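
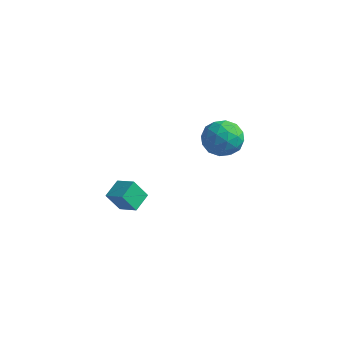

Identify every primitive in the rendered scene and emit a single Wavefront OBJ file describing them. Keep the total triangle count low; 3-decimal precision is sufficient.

v -4.637 -2.434 -3.324
v -3.41 -2.576 -2.756
v -4.702 -1.214 -2.88
v -3.474 -1.356 -2.312
v -4.026 -1.964 -4.528
v -2.798 -2.106 -3.96
v -4.09 -0.744 -4.084
v -2.863 -0.886 -3.516
v 2.298 0.171 2.893
v 3.085 -0.597 3.444
v 0.795 -1.063 3.316
v 1.582 -1.831 3.867
v 1.331 -0.739 4.375
v 2.26 0.024 4.113
v 1.62 -1.684 2.647
v 2.549 -0.921 2.385
v 2.666 -1.744 3.292
v 2.487 -1.16 4.36
v 1.393 -0.5 2.4
v 1.214 0.084 3.468
v 2.824 -0.104 3.131
v 1.056 -1.556 3.629
v 0.909 -0.914 3.927
v 1.371 -1.365 4.251
v 2.339 0.26 3.525
v 2.801 -0.191 3.849
v 1.77 -0.275 4.396
v 1.079 -1.469 2.911
v 1.541 -1.92 3.235
v 2.509 -0.295 2.509
v 2.971 -0.746 2.833
v 2.11 -1.385 2.364
v 3.039 -1.23 3.366
v 2.156 -1.956 3.615
v 2.178 -1.869 2.897
v 2.725 -1.42 2.744
v 2.934 -0.887 3.994
v 2.051 -1.613 4.243
v 1.903 -0.971 4.541
v 2.449 -0.522 4.387
v 2.688 -1.561 3.905
v 1.829 -0.047 2.517
v 0.946 -0.773 2.766
v 1.431 -1.138 2.373
v 1.977 -0.689 2.219
v 1.724 0.296 3.145
v 0.841 -0.43 3.394
v 1.155 -0.24 4.016
v 1.702 0.209 3.863
v 1.192 -0.099 2.855
f 2 4 1
f 5 2 1
f 1 4 3
f 3 5 1
f 2 8 4
f 6 2 5
f 6 8 2
f 4 8 3
f 7 5 3
f 3 8 7
f 7 6 5
f 8 6 7
f 9 46 25
f 46 20 49
f 25 49 14
f 46 49 25
f 9 25 21
f 25 14 26
f 21 26 10
f 25 26 21
f 9 21 30
f 21 10 31
f 30 31 16
f 21 31 30
f 9 30 42
f 30 16 45
f 42 45 19
f 30 45 42
f 9 42 46
f 42 19 50
f 46 50 20
f 42 50 46
f 10 26 37
f 26 14 40
f 37 40 18
f 26 40 37
f 14 49 27
f 49 20 48
f 27 48 13
f 49 48 27
f 20 50 47
f 50 19 43
f 47 43 11
f 50 43 47
f 19 45 44
f 45 16 32
f 44 32 15
f 45 32 44
f 16 31 36
f 31 10 33
f 36 33 17
f 31 33 36
f 12 38 24
f 38 18 39
f 24 39 13
f 38 39 24
f 12 24 22
f 24 13 23
f 22 23 11
f 24 23 22
f 12 22 29
f 22 11 28
f 29 28 15
f 22 28 29
f 12 29 34
f 29 15 35
f 34 35 17
f 29 35 34
f 12 34 38
f 34 17 41
f 38 41 18
f 34 41 38
f 13 39 27
f 39 18 40
f 27 40 14
f 39 40 27
f 11 23 47
f 23 13 48
f 47 48 20
f 23 48 47
f 15 28 44
f 28 11 43
f 44 43 19
f 28 43 44
f 17 35 36
f 35 15 32
f 36 32 16
f 35 32 36
f 18 41 37
f 41 17 33
f 37 33 10
f 41 33 37



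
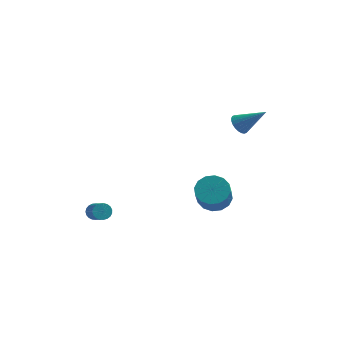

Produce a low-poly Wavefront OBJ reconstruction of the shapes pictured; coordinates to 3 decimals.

v 2.285 -1.275 -3.545
v 3.304 -1.307 -3.562
v 3.295 -2.336 -2.171
v 2.275 -2.305 -2.155
v 3.185 -0.893 -3.256
v 3.176 -1.922 -1.866
v 2.825 -0.582 -3.028
v 2.815 -1.611 -1.638
v 2.32 -0.456 -2.939
v 2.31 -1.485 -1.548
v 1.806 -0.55 -3.012
v 1.796 -1.579 -1.621
v 1.42 -0.838 -3.228
v 1.41 -1.868 -1.837
v 1.265 -1.244 -3.529
v 1.256 -2.273 -2.138
v 1.384 -1.658 -3.834
v 1.375 -2.687 -2.444
v 1.745 -1.969 -4.062
v 1.735 -2.998 -2.672
v 2.25 -2.095 -4.152
v 2.24 -3.124 -2.761
v 2.764 -2.001 -4.079
v 2.754 -3.03 -2.688
v 3.15 -1.712 -3.863
v 3.14 -2.742 -2.472
v -4.198 -3.041 -4.162
v -3.699 -2.785 -4.162
v -3.064 -4.024 -3.118
v -3.562 -4.279 -3.118
v -3.805 -2.686 -3.98
v -3.17 -3.924 -2.936
v -3.978 -2.648 -3.829
v -3.343 -3.886 -2.785
v -4.19 -2.677 -3.736
v -3.554 -3.916 -2.692
v -4.402 -2.77 -3.717
v -3.767 -4.008 -2.672
v -4.58 -2.91 -3.774
v -3.944 -4.148 -2.73
v -4.691 -3.072 -3.899
v -4.056 -4.31 -2.855
v -4.717 -3.229 -4.069
v -4.082 -4.467 -3.025
v -4.653 -3.353 -4.255
v -4.018 -4.591 -3.211
v -4.511 -3.423 -4.425
v -3.875 -4.662 -3.381
v -4.314 -3.428 -4.55
v -3.679 -4.666 -3.506
v -4.097 -3.365 -4.608
v -3.462 -4.603 -3.563
v -3.898 -3.246 -4.588
v -3.262 -4.485 -3.544
v -3.75 -3.092 -4.495
v -3.115 -4.33 -3.451
v -3.68 -2.929 -4.344
v -3.045 -4.167 -3.3
v 3.197 2.834 -0.181
v 3.634 2.623 -0.713
v 4.723 2.706 1.121
v 3.666 2.902 -0.723
v 3.627 3.171 -0.651
v 3.522 3.388 -0.507
v 3.368 3.521 -0.313
v 3.188 3.55 -0.1
v 3.009 3.469 0.102
v 2.859 3.292 0.26
v 2.761 3.045 0.351
v 2.729 2.766 0.361
v 2.768 2.498 0.289
v 2.872 2.28 0.145
v 3.026 2.147 -0.049
v 3.207 2.119 -0.263
v 3.385 2.2 -0.464
v 3.535 2.377 -0.622
f 2 1 5
f 2 5 3
f 3 5 6
f 3 6 4
f 5 1 7
f 5 7 6
f 6 7 8
f 6 8 4
f 7 1 9
f 7 9 8
f 8 9 10
f 8 10 4
f 9 1 11
f 9 11 10
f 10 11 12
f 10 12 4
f 11 1 13
f 11 13 12
f 12 13 14
f 12 14 4
f 13 1 15
f 13 15 14
f 14 15 16
f 14 16 4
f 15 1 17
f 15 17 16
f 16 17 18
f 16 18 4
f 17 1 19
f 17 19 18
f 18 19 20
f 18 20 4
f 19 1 21
f 19 21 20
f 20 21 22
f 20 22 4
f 21 1 23
f 21 23 22
f 22 23 24
f 22 24 4
f 23 1 25
f 23 25 24
f 24 25 26
f 24 26 4
f 25 1 2
f 25 2 26
f 26 2 3
f 26 3 4
f 28 27 31
f 28 31 29
f 29 31 32
f 29 32 30
f 31 27 33
f 31 33 32
f 32 33 34
f 32 34 30
f 33 27 35
f 33 35 34
f 34 35 36
f 34 36 30
f 35 27 37
f 35 37 36
f 36 37 38
f 36 38 30
f 37 27 39
f 37 39 38
f 38 39 40
f 38 40 30
f 39 27 41
f 39 41 40
f 40 41 42
f 40 42 30
f 41 27 43
f 41 43 42
f 42 43 44
f 42 44 30
f 43 27 45
f 43 45 44
f 44 45 46
f 44 46 30
f 45 27 47
f 45 47 46
f 46 47 48
f 46 48 30
f 47 27 49
f 47 49 48
f 48 49 50
f 48 50 30
f 49 27 51
f 49 51 50
f 50 51 52
f 50 52 30
f 51 27 53
f 51 53 52
f 52 53 54
f 52 54 30
f 53 27 55
f 53 55 54
f 54 55 56
f 54 56 30
f 55 27 57
f 55 57 56
f 56 57 58
f 56 58 30
f 57 27 28
f 57 28 58
f 58 28 29
f 58 29 30
f 60 59 62
f 60 62 61
f 62 59 63
f 62 63 61
f 63 59 64
f 63 64 61
f 64 59 65
f 64 65 61
f 65 59 66
f 65 66 61
f 66 59 67
f 66 67 61
f 67 59 68
f 67 68 61
f 68 59 69
f 68 69 61
f 69 59 70
f 69 70 61
f 70 59 71
f 70 71 61
f 71 59 72
f 71 72 61
f 72 59 73
f 72 73 61
f 73 59 74
f 73 74 61
f 74 59 75
f 74 75 61
f 75 59 76
f 75 76 61
f 76 59 60
f 76 60 61



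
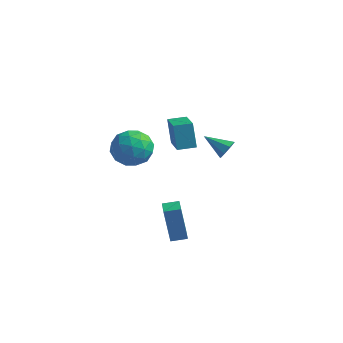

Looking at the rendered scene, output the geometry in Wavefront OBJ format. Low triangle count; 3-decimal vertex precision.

v 0.588 -1.23 -4.661
v 0.281 -1.37 -2.538
v 0.052 -0.52 -4.692
v -0.256 -0.661 -2.569
v 1.256 -0.719 -4.531
v 0.948 -0.86 -2.408
v 0.719 -0.01 -4.562
v 0.412 -0.15 -2.439
v 3.582 -1.026 2.865
v 3.826 -0.846 3.382
v 2.398 -1.174 3.475
v 3.656 -0.497 3.137
v 3.442 -0.458 2.732
v 3.31 -0.751 2.405
v 3.337 -1.206 2.347
v 3.507 -1.555 2.592
v 3.721 -1.594 2.997
v 3.853 -1.301 3.324
v -1.274 1.801 0.104
v -1.684 2.1 1.505
v -0.565 2.46 0.171
v -0.975 2.759 1.572
v -0.105 0.481 0.728
v -0.515 0.78 2.129
v 0.604 1.14 0.795
v 0.194 1.439 2.196
v -4.227 1.608 -0.448
v -3.305 1.939 0.205
v -3.095 0.461 -1.465
v -2.173 0.792 -0.812
v -3.026 0.133 -0.337
v -3.725 0.842 0.292
v -2.675 1.558 -1.552
v -3.374 2.267 -0.923
v -2.345 1.908 -0.477
v -2.562 1.027 0.274
v -3.838 1.373 -1.534
v -4.055 0.492 -0.783
v -3.865 1.874 -0.032
v -2.535 0.526 -1.228
v -3.036 0.139 -0.949
v -2.494 0.333 -0.565
v -4.112 1.229 0.019
v -3.57 1.424 0.403
v -3.406 0.363 0.085
v -2.83 0.976 -1.663
v -2.288 1.171 -1.279
v -3.906 2.067 -0.695
v -3.364 2.261 -0.311
v -2.994 2.037 -1.345
v -2.759 2.05 -0.049
v -2.094 1.376 -0.647
v -2.389 1.826 -1.082
v -2.8 2.243 -0.713
v -2.886 1.532 0.393
v -2.221 0.858 -0.206
v -2.722 0.471 0.074
v -3.134 0.888 0.444
v -2.323 1.514 -0.009
v -4.179 1.542 -1.054
v -3.514 0.868 -1.653
v -3.266 1.512 -1.704
v -3.678 1.929 -1.334
v -4.306 1.024 -0.613
v -3.641 0.35 -1.211
v -3.6 0.157 -0.547
v -4.011 0.574 -0.178
v -4.077 0.886 -1.251
f 2 4 1
f 5 2 1
f 1 4 3
f 3 5 1
f 2 8 4
f 6 2 5
f 6 8 2
f 4 8 3
f 7 5 3
f 3 8 7
f 7 6 5
f 8 6 7
f 10 9 12
f 10 12 11
f 12 9 13
f 12 13 11
f 13 9 14
f 13 14 11
f 14 9 15
f 14 15 11
f 15 9 16
f 15 16 11
f 16 9 17
f 16 17 11
f 17 9 18
f 17 18 11
f 18 9 10
f 18 10 11
f 20 22 19
f 23 20 19
f 19 22 21
f 21 23 19
f 20 26 22
f 24 20 23
f 24 26 20
f 22 26 21
f 25 23 21
f 21 26 25
f 25 24 23
f 26 24 25
f 27 64 43
f 64 38 67
f 43 67 32
f 64 67 43
f 27 43 39
f 43 32 44
f 39 44 28
f 43 44 39
f 27 39 48
f 39 28 49
f 48 49 34
f 39 49 48
f 27 48 60
f 48 34 63
f 60 63 37
f 48 63 60
f 27 60 64
f 60 37 68
f 64 68 38
f 60 68 64
f 28 44 55
f 44 32 58
f 55 58 36
f 44 58 55
f 32 67 45
f 67 38 66
f 45 66 31
f 67 66 45
f 38 68 65
f 68 37 61
f 65 61 29
f 68 61 65
f 37 63 62
f 63 34 50
f 62 50 33
f 63 50 62
f 34 49 54
f 49 28 51
f 54 51 35
f 49 51 54
f 30 56 42
f 56 36 57
f 42 57 31
f 56 57 42
f 30 42 40
f 42 31 41
f 40 41 29
f 42 41 40
f 30 40 47
f 40 29 46
f 47 46 33
f 40 46 47
f 30 47 52
f 47 33 53
f 52 53 35
f 47 53 52
f 30 52 56
f 52 35 59
f 56 59 36
f 52 59 56
f 31 57 45
f 57 36 58
f 45 58 32
f 57 58 45
f 29 41 65
f 41 31 66
f 65 66 38
f 41 66 65
f 33 46 62
f 46 29 61
f 62 61 37
f 46 61 62
f 35 53 54
f 53 33 50
f 54 50 34
f 53 50 54
f 36 59 55
f 59 35 51
f 55 51 28
f 59 51 55



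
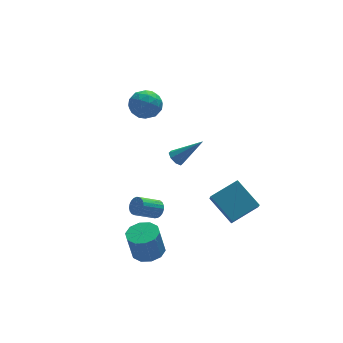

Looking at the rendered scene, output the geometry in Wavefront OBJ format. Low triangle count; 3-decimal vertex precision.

v 2.684 -3.107 -3.348
v 2.524 -3.75 -2.613
v 1.946 -1.713 -2.289
v 1.786 -2.356 -1.554
v 4.254 -2.764 -2.706
v 4.094 -3.407 -1.971
v 3.516 -1.37 -1.647
v 3.356 -2.013 -0.912
v 0.641 -0.045 -0.016
v 0.986 -0.183 -0.407
v 1.979 -0.415 1.296
v 1.006 0.219 -0.314
v 0.811 0.467 -0.045
v 0.517 0.414 0.24
v 0.295 0.093 0.376
v 0.276 -0.309 0.282
v 0.47 -0.556 0.014
v 0.764 -0.504 -0.271
v -1.936 -3.705 -3.88
v -1.137 -4.069 -3.731
v -1.446 -4.1 -2.151
v -2.244 -3.735 -2.3
v -1.082 -3.522 -3.71
v -1.39 -3.553 -2.13
v -1.352 -3.045 -3.753
v -1.66 -3.076 -2.173
v -1.845 -2.82 -3.845
v -2.154 -2.851 -2.265
v -2.373 -2.933 -3.95
v -2.682 -2.963 -2.371
v -2.734 -3.34 -4.029
v -3.043 -3.371 -2.449
v -2.79 -3.887 -4.05
v -3.098 -3.918 -2.47
v -2.52 -4.364 -4.007
v -2.828 -4.395 -2.427
v -2.026 -4.589 -3.915
v -2.335 -4.62 -2.335
v -1.498 -4.477 -3.809
v -1.807 -4.507 -2.23
v -1.452 -3.611 -0.707
v -1.156 -3.605 -0.243
v -2.273 -3.804 0.471
v -2.568 -3.809 0.007
v -1.211 -3.384 -0.267
v -2.328 -3.583 0.446
v -1.307 -3.203 -0.367
v -2.424 -3.402 0.346
v -1.429 -3.092 -0.526
v -2.546 -3.29 0.187
v -1.554 -3.07 -0.716
v -2.671 -3.269 -0.003
v -1.661 -3.142 -0.905
v -2.778 -3.341 -0.192
v -1.733 -3.295 -1.059
v -2.85 -3.494 -0.346
v -1.755 -3.503 -1.152
v -2.872 -3.702 -0.439
v -1.725 -3.729 -1.169
v -2.842 -3.928 -0.455
v -1.648 -3.935 -1.105
v -2.765 -4.134 -0.392
v -1.537 -4.084 -0.972
v -2.654 -4.283 -0.259
v -1.411 -4.152 -0.794
v -2.528 -4.351 -0.081
v -1.292 -4.126 -0.6
v -2.409 -4.325 0.113
v -1.201 -4.011 -0.425
v -2.317 -4.21 0.288
v -1.153 -3.827 -0.299
v -2.269 -4.026 0.415
v -0.983 3.2 2.176
v -0.409 3.982 2.295
v 0.289 2.318 1.845
v 0.863 3.1 1.964
v 0.411 2.703 2.736
v -0.374 3.248 2.94
v 0.254 3.052 1.2
v -0.531 3.597 1.404
v 0.356 3.891 1.692
v 0.453 3.675 2.641
v -0.573 2.625 1.499
v -0.476 2.409 2.448
v -0.807 3.668 2.264
v 0.687 2.632 1.876
v 0.422 2.398 2.329
v 0.759 2.858 2.399
v -0.787 3.237 2.643
v -0.45 3.697 2.713
v 0.032 2.945 2.972
v 0.33 2.603 1.427
v 0.667 3.063 1.497
v -0.879 3.442 1.741
v -0.542 3.902 1.811
v -0.152 3.355 1.168
v -0.02 4.075 1.98
v 0.727 3.556 1.786
v 0.369 3.528 1.336
v -0.093 3.848 1.457
v 0.037 3.948 2.538
v 0.784 3.43 2.343
v 0.519 3.196 2.797
v 0.057 3.517 2.917
v 0.486 3.894 2.183
v -0.904 2.87 1.797
v -0.157 2.352 1.602
v -0.177 2.783 1.223
v -0.639 3.104 1.343
v -0.847 2.744 2.354
v -0.1 2.225 2.16
v -0.027 2.452 2.683
v -0.489 2.772 2.804
v -0.606 2.406 1.957
f 2 4 1
f 5 2 1
f 1 4 3
f 3 5 1
f 2 8 4
f 6 2 5
f 6 8 2
f 4 8 3
f 7 5 3
f 3 8 7
f 7 6 5
f 8 6 7
f 10 9 12
f 10 12 11
f 12 9 13
f 12 13 11
f 13 9 14
f 13 14 11
f 14 9 15
f 14 15 11
f 15 9 16
f 15 16 11
f 16 9 17
f 16 17 11
f 17 9 18
f 17 18 11
f 18 9 10
f 18 10 11
f 20 19 23
f 20 23 21
f 21 23 24
f 21 24 22
f 23 19 25
f 23 25 24
f 24 25 26
f 24 26 22
f 25 19 27
f 25 27 26
f 26 27 28
f 26 28 22
f 27 19 29
f 27 29 28
f 28 29 30
f 28 30 22
f 29 19 31
f 29 31 30
f 30 31 32
f 30 32 22
f 31 19 33
f 31 33 32
f 32 33 34
f 32 34 22
f 33 19 35
f 33 35 34
f 34 35 36
f 34 36 22
f 35 19 37
f 35 37 36
f 36 37 38
f 36 38 22
f 37 19 39
f 37 39 38
f 38 39 40
f 38 40 22
f 39 19 20
f 39 20 40
f 40 20 21
f 40 21 22
f 42 41 45
f 42 45 43
f 43 45 46
f 43 46 44
f 45 41 47
f 45 47 46
f 46 47 48
f 46 48 44
f 47 41 49
f 47 49 48
f 48 49 50
f 48 50 44
f 49 41 51
f 49 51 50
f 50 51 52
f 50 52 44
f 51 41 53
f 51 53 52
f 52 53 54
f 52 54 44
f 53 41 55
f 53 55 54
f 54 55 56
f 54 56 44
f 55 41 57
f 55 57 56
f 56 57 58
f 56 58 44
f 57 41 59
f 57 59 58
f 58 59 60
f 58 60 44
f 59 41 61
f 59 61 60
f 60 61 62
f 60 62 44
f 61 41 63
f 61 63 62
f 62 63 64
f 62 64 44
f 63 41 65
f 63 65 64
f 64 65 66
f 64 66 44
f 65 41 67
f 65 67 66
f 66 67 68
f 66 68 44
f 67 41 69
f 67 69 68
f 68 69 70
f 68 70 44
f 69 41 71
f 69 71 70
f 70 71 72
f 70 72 44
f 71 41 42
f 71 42 72
f 72 42 43
f 72 43 44
f 73 110 89
f 110 84 113
f 89 113 78
f 110 113 89
f 73 89 85
f 89 78 90
f 85 90 74
f 89 90 85
f 73 85 94
f 85 74 95
f 94 95 80
f 85 95 94
f 73 94 106
f 94 80 109
f 106 109 83
f 94 109 106
f 73 106 110
f 106 83 114
f 110 114 84
f 106 114 110
f 74 90 101
f 90 78 104
f 101 104 82
f 90 104 101
f 78 113 91
f 113 84 112
f 91 112 77
f 113 112 91
f 84 114 111
f 114 83 107
f 111 107 75
f 114 107 111
f 83 109 108
f 109 80 96
f 108 96 79
f 109 96 108
f 80 95 100
f 95 74 97
f 100 97 81
f 95 97 100
f 76 102 88
f 102 82 103
f 88 103 77
f 102 103 88
f 76 88 86
f 88 77 87
f 86 87 75
f 88 87 86
f 76 86 93
f 86 75 92
f 93 92 79
f 86 92 93
f 76 93 98
f 93 79 99
f 98 99 81
f 93 99 98
f 76 98 102
f 98 81 105
f 102 105 82
f 98 105 102
f 77 103 91
f 103 82 104
f 91 104 78
f 103 104 91
f 75 87 111
f 87 77 112
f 111 112 84
f 87 112 111
f 79 92 108
f 92 75 107
f 108 107 83
f 92 107 108
f 81 99 100
f 99 79 96
f 100 96 80
f 99 96 100
f 82 105 101
f 105 81 97
f 101 97 74
f 105 97 101



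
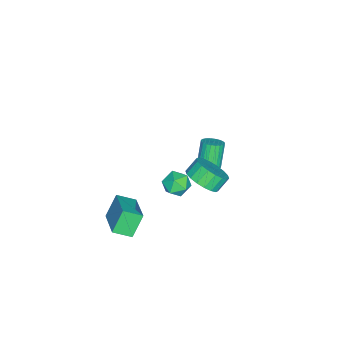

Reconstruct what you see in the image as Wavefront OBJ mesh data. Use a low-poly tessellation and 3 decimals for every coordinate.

v 1.796 -3.705 -1.731
v 3.472 -2.609 -0.978
v 1.371 -2.706 -2.241
v 3.047 -1.609 -1.489
v 2.593 -4.031 -3.031
v 4.269 -2.934 -2.279
v 2.168 -3.031 -3.542
v 3.844 -1.935 -2.789
v 0.721 0.868 0.331
v 1.437 1.661 0.485
v 0.836 2.065 1.203
v 0.119 1.272 1.049
v 1.15 1.841 0.144
v 0.549 2.245 0.862
v 0.778 1.828 -0.16
v 0.177 2.232 0.558
v 0.395 1.625 -0.367
v -0.206 2.029 0.351
v 0.076 1.272 -0.436
v -0.525 1.676 0.283
v -0.115 0.839 -0.352
v -0.717 1.243 0.366
v -0.141 0.412 -0.134
v -0.742 0.816 0.585
v 0.004 0.075 0.177
v -0.597 0.479 0.895
v 0.291 -0.105 0.518
v -0.31 0.299 1.236
v 0.663 -0.092 0.822
v 0.062 0.312 1.54
v 1.046 0.111 1.029
v 0.445 0.515 1.747
v 1.365 0.464 1.097
v 0.764 0.868 1.816
v 1.557 0.897 1.014
v 0.955 1.301 1.732
v 1.582 1.324 0.795
v 0.981 1.728 1.514
v -3.182 -0.126 -2.682
v -2.584 -0.04 -2.348
v -3.38 -0.108 -0.904
v -3.978 -0.194 -1.238
v -2.664 0.215 -2.38
v -3.46 0.147 -0.936
v -2.822 0.419 -2.458
v -3.619 0.351 -1.014
v -3.035 0.539 -2.57
v -3.832 0.471 -1.126
v -3.271 0.558 -2.699
v -4.067 0.49 -1.255
v -3.493 0.473 -2.825
v -4.289 0.405 -1.382
v -3.667 0.297 -2.93
v -4.464 0.229 -1.486
v -3.768 0.056 -2.997
v -4.564 -0.012 -1.553
v -3.78 -0.212 -3.016
v -4.576 -0.28 -1.572
v -3.7 -0.467 -2.984
v -4.496 -0.535 -1.54
v -3.541 -0.671 -2.906
v -4.338 -0.739 -1.462
v -3.328 -0.791 -2.794
v -4.125 -0.859 -1.35
v -3.093 -0.81 -2.665
v -3.889 -0.878 -1.221
v -2.871 -0.725 -2.538
v -3.667 -0.793 -1.095
v -2.696 -0.549 -2.434
v -3.493 -0.617 -0.99
v -2.596 -0.308 -2.367
v -3.392 -0.376 -0.923
v 4.121 0.952 2.588
v 4.568 0.53 3.178
v 2.952 0.63 3.242
v 3.399 0.208 3.832
v 3.449 1.057 3.786
v 4.172 1.256 3.382
v 3.348 -0.096 3.038
v 4.071 0.103 2.634
v 4.09 -0.118 3.456
v 4.153 0.595 3.918
v 3.367 0.565 2.502
v 3.43 1.278 2.964
f 2 4 1
f 5 2 1
f 1 4 3
f 3 5 1
f 2 8 4
f 6 2 5
f 6 8 2
f 4 8 3
f 7 5 3
f 3 8 7
f 7 6 5
f 8 6 7
f 10 9 13
f 10 13 11
f 11 13 14
f 11 14 12
f 13 9 15
f 13 15 14
f 14 15 16
f 14 16 12
f 15 9 17
f 15 17 16
f 16 17 18
f 16 18 12
f 17 9 19
f 17 19 18
f 18 19 20
f 18 20 12
f 19 9 21
f 19 21 20
f 20 21 22
f 20 22 12
f 21 9 23
f 21 23 22
f 22 23 24
f 22 24 12
f 23 9 25
f 23 25 24
f 24 25 26
f 24 26 12
f 25 9 27
f 25 27 26
f 26 27 28
f 26 28 12
f 27 9 29
f 27 29 28
f 28 29 30
f 28 30 12
f 29 9 31
f 29 31 30
f 30 31 32
f 30 32 12
f 31 9 33
f 31 33 32
f 32 33 34
f 32 34 12
f 33 9 35
f 33 35 34
f 34 35 36
f 34 36 12
f 35 9 37
f 35 37 36
f 36 37 38
f 36 38 12
f 37 9 10
f 37 10 38
f 38 10 11
f 38 11 12
f 40 39 43
f 40 43 41
f 41 43 44
f 41 44 42
f 43 39 45
f 43 45 44
f 44 45 46
f 44 46 42
f 45 39 47
f 45 47 46
f 46 47 48
f 46 48 42
f 47 39 49
f 47 49 48
f 48 49 50
f 48 50 42
f 49 39 51
f 49 51 50
f 50 51 52
f 50 52 42
f 51 39 53
f 51 53 52
f 52 53 54
f 52 54 42
f 53 39 55
f 53 55 54
f 54 55 56
f 54 56 42
f 55 39 57
f 55 57 56
f 56 57 58
f 56 58 42
f 57 39 59
f 57 59 58
f 58 59 60
f 58 60 42
f 59 39 61
f 59 61 60
f 60 61 62
f 60 62 42
f 61 39 63
f 61 63 62
f 62 63 64
f 62 64 42
f 63 39 65
f 63 65 64
f 64 65 66
f 64 66 42
f 65 39 67
f 65 67 66
f 66 67 68
f 66 68 42
f 67 39 69
f 67 69 68
f 68 69 70
f 68 70 42
f 69 39 71
f 69 71 70
f 70 71 72
f 70 72 42
f 71 39 40
f 71 40 72
f 72 40 41
f 72 41 42
f 73 84 78
f 73 78 74
f 73 74 80
f 73 80 83
f 73 83 84
f 74 78 82
f 78 84 77
f 84 83 75
f 83 80 79
f 80 74 81
f 76 82 77
f 76 77 75
f 76 75 79
f 76 79 81
f 76 81 82
f 77 82 78
f 75 77 84
f 79 75 83
f 81 79 80
f 82 81 74



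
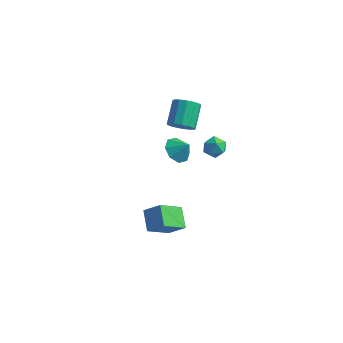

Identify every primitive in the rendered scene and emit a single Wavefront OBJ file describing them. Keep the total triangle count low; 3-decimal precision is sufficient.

v -1.831 2.622 -0.481
v -1.305 3.193 -1.01
v -1.089 2.698 0.341
v -1.784 3.551 -0.611
v -2.291 3.365 -0.135
v -2.528 2.744 0.138
v -2.358 2.05 0.048
v -1.879 1.692 -0.351
v -1.372 1.878 -0.826
v -1.134 2.5 -1.099
v -1.535 2.518 2.065
v -1.09 3.01 1.518
v -1.381 4.374 2.507
v -1.825 3.882 3.055
v -1.551 3.021 1.368
v -1.841 4.385 2.357
v -2.006 2.872 1.439
v -2.297 4.236 2.429
v -2.312 2.611 1.709
v -2.603 3.974 2.699
v -2.371 2.32 2.092
v -2.662 3.684 3.082
v -2.164 2.092 2.467
v -2.455 3.456 3.457
v -1.758 2 2.714
v -2.049 3.363 3.704
v -1.281 2.072 2.755
v -1.571 3.435 3.745
v -0.884 2.285 2.577
v -1.175 3.649 3.567
v -0.694 2.573 2.236
v -0.984 3.937 3.226
v -0.77 2.843 1.842
v -1.061 4.207 2.831
v 0.122 -5.196 0.053
v -0.604 -4.213 0.715
v 0.823 -3.92 -1.072
v 0.097 -2.937 -0.409
v 1.083 -5.023 0.849
v 0.357 -4.04 1.512
v 1.784 -3.747 -0.275
v 1.058 -2.764 0.387
v 0.774 2.876 1.402
v 1.336 2.525 1.831
v 0.284 1.735 1.109
v 0.846 1.384 1.538
v 0.283 1.806 1.894
v 0.586 2.512 2.075
v 1.034 1.748 0.865
v 1.337 2.454 1.046
v 1.496 1.828 1.499
v 1.032 1.864 2.135
v 0.588 2.396 0.805
v 0.124 2.432 1.441
f 2 1 4
f 2 4 3
f 4 1 5
f 4 5 3
f 5 1 6
f 5 6 3
f 6 1 7
f 6 7 3
f 7 1 8
f 7 8 3
f 8 1 9
f 8 9 3
f 9 1 10
f 9 10 3
f 10 1 2
f 10 2 3
f 12 11 15
f 12 15 13
f 13 15 16
f 13 16 14
f 15 11 17
f 15 17 16
f 16 17 18
f 16 18 14
f 17 11 19
f 17 19 18
f 18 19 20
f 18 20 14
f 19 11 21
f 19 21 20
f 20 21 22
f 20 22 14
f 21 11 23
f 21 23 22
f 22 23 24
f 22 24 14
f 23 11 25
f 23 25 24
f 24 25 26
f 24 26 14
f 25 11 27
f 25 27 26
f 26 27 28
f 26 28 14
f 27 11 29
f 27 29 28
f 28 29 30
f 28 30 14
f 29 11 31
f 29 31 30
f 30 31 32
f 30 32 14
f 31 11 33
f 31 33 32
f 32 33 34
f 32 34 14
f 33 11 12
f 33 12 34
f 34 12 13
f 34 13 14
f 36 38 35
f 39 36 35
f 35 38 37
f 37 39 35
f 36 42 38
f 40 36 39
f 40 42 36
f 38 42 37
f 41 39 37
f 37 42 41
f 41 40 39
f 42 40 41
f 43 54 48
f 43 48 44
f 43 44 50
f 43 50 53
f 43 53 54
f 44 48 52
f 48 54 47
f 54 53 45
f 53 50 49
f 50 44 51
f 46 52 47
f 46 47 45
f 46 45 49
f 46 49 51
f 46 51 52
f 47 52 48
f 45 47 54
f 49 45 53
f 51 49 50
f 52 51 44



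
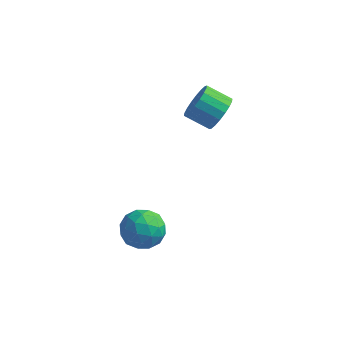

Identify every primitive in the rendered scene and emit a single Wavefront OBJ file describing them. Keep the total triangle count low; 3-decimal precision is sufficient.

v 1.865 -1.725 -0.149
v 2.341 -0.973 -0.668
v 3.079 -2.787 -0.572
v 3.555 -2.035 -1.091
v 3.507 -2 -0.062
v 2.756 -1.344 0.199
v 2.664 -2.416 -1.439
v 1.913 -1.76 -1.178
v 2.835 -1.4 -1.465
v 3.356 -1.143 -0.615
v 2.064 -2.617 -0.625
v 2.585 -2.36 0.225
v 1.996 -1.256 -0.371
v 3.424 -2.504 -0.869
v 3.395 -2.483 -0.264
v 3.675 -2.041 -0.569
v 2.24 -1.474 0.138
v 2.52 -1.032 -0.167
v 3.206 -1.635 0.189
v 2.9 -2.728 -1.073
v 3.18 -2.286 -1.378
v 1.745 -1.719 -0.671
v 2.025 -1.277 -0.976
v 2.214 -2.125 -1.429
v 2.567 -1.065 -1.145
v 3.28 -1.689 -1.394
v 2.756 -1.913 -1.598
v 2.315 -1.528 -1.445
v 2.873 -0.914 -0.645
v 3.587 -1.538 -0.894
v 3.558 -1.517 -0.289
v 3.117 -1.132 -0.135
v 3.163 -1.165 -1.114
v 1.833 -2.222 -0.346
v 2.547 -2.846 -0.595
v 2.303 -2.628 -1.105
v 1.862 -2.243 -0.951
v 2.14 -2.071 0.154
v 2.853 -2.695 -0.095
v 3.105 -2.232 0.205
v 2.664 -1.847 0.358
v 2.257 -2.595 -0.126
v 3.995 3.237 3.249
v 4.432 3.106 4.024
v 3.322 2.972 4.627
v 2.885 3.103 3.851
v 4.38 3.503 4.017
v 3.27 3.369 4.62
v 4.252 3.848 3.858
v 3.142 3.713 4.461
v 4.073 4.071 3.578
v 2.963 3.937 4.181
v 3.878 4.13 3.233
v 2.768 3.995 3.835
v 3.707 4.011 2.891
v 2.597 3.876 3.493
v 3.592 3.739 2.62
v 2.483 3.605 3.222
v 3.558 3.368 2.473
v 2.448 3.234 3.076
v 3.61 2.971 2.48
v 2.5 2.837 3.083
v 3.738 2.627 2.639
v 2.628 2.492 3.242
v 3.917 2.403 2.919
v 2.807 2.269 3.522
v 4.112 2.345 3.265
v 3.002 2.21 3.867
v 4.283 2.464 3.607
v 3.173 2.329 4.209
v 4.397 2.735 3.878
v 3.288 2.601 4.48
f 1 38 17
f 38 12 41
f 17 41 6
f 38 41 17
f 1 17 13
f 17 6 18
f 13 18 2
f 17 18 13
f 1 13 22
f 13 2 23
f 22 23 8
f 13 23 22
f 1 22 34
f 22 8 37
f 34 37 11
f 22 37 34
f 1 34 38
f 34 11 42
f 38 42 12
f 34 42 38
f 2 18 29
f 18 6 32
f 29 32 10
f 18 32 29
f 6 41 19
f 41 12 40
f 19 40 5
f 41 40 19
f 12 42 39
f 42 11 35
f 39 35 3
f 42 35 39
f 11 37 36
f 37 8 24
f 36 24 7
f 37 24 36
f 8 23 28
f 23 2 25
f 28 25 9
f 23 25 28
f 4 30 16
f 30 10 31
f 16 31 5
f 30 31 16
f 4 16 14
f 16 5 15
f 14 15 3
f 16 15 14
f 4 14 21
f 14 3 20
f 21 20 7
f 14 20 21
f 4 21 26
f 21 7 27
f 26 27 9
f 21 27 26
f 4 26 30
f 26 9 33
f 30 33 10
f 26 33 30
f 5 31 19
f 31 10 32
f 19 32 6
f 31 32 19
f 3 15 39
f 15 5 40
f 39 40 12
f 15 40 39
f 7 20 36
f 20 3 35
f 36 35 11
f 20 35 36
f 9 27 28
f 27 7 24
f 28 24 8
f 27 24 28
f 10 33 29
f 33 9 25
f 29 25 2
f 33 25 29
f 44 43 47
f 44 47 45
f 45 47 48
f 45 48 46
f 47 43 49
f 47 49 48
f 48 49 50
f 48 50 46
f 49 43 51
f 49 51 50
f 50 51 52
f 50 52 46
f 51 43 53
f 51 53 52
f 52 53 54
f 52 54 46
f 53 43 55
f 53 55 54
f 54 55 56
f 54 56 46
f 55 43 57
f 55 57 56
f 56 57 58
f 56 58 46
f 57 43 59
f 57 59 58
f 58 59 60
f 58 60 46
f 59 43 61
f 59 61 60
f 60 61 62
f 60 62 46
f 61 43 63
f 61 63 62
f 62 63 64
f 62 64 46
f 63 43 65
f 63 65 64
f 64 65 66
f 64 66 46
f 65 43 67
f 65 67 66
f 66 67 68
f 66 68 46
f 67 43 69
f 67 69 68
f 68 69 70
f 68 70 46
f 69 43 71
f 69 71 70
f 70 71 72
f 70 72 46
f 71 43 44
f 71 44 72
f 72 44 45
f 72 45 46



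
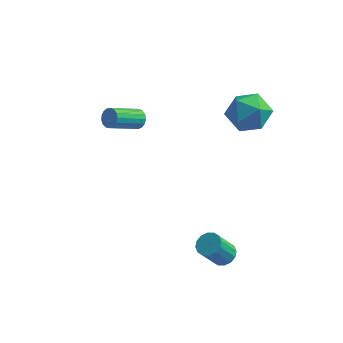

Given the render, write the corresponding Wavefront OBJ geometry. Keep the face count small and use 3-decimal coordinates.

v 3.145 -3.636 -3.388
v 3.725 -3.504 -3.081
v 3.196 -4.191 -1.785
v 2.615 -4.324 -2.092
v 3.525 -3.228 -3.017
v 2.996 -3.916 -1.72
v 3.223 -3.062 -3.052
v 2.693 -3.749 -1.755
v 2.899 -3.05 -3.177
v 2.37 -3.737 -1.881
v 2.642 -3.194 -3.359
v 2.113 -3.882 -2.063
v 2.519 -3.458 -3.549
v 1.99 -4.145 -2.252
v 2.564 -3.769 -3.695
v 2.035 -4.456 -2.399
v 2.764 -4.044 -3.76
v 2.235 -4.732 -2.463
v 3.067 -4.211 -3.725
v 2.537 -4.898 -2.428
v 3.39 -4.223 -3.599
v 2.861 -4.91 -2.303
v 3.647 -4.078 -3.417
v 3.118 -4.766 -2.121
v 3.77 -3.815 -3.228
v 3.241 -4.502 -1.931
v 2.953 1.674 4.084
v 3.806 1.435 3.246
v 1.654 0.585 3.074
v 2.507 0.346 2.236
v 2.604 -0.126 3.356
v 3.407 0.547 3.981
v 2.053 1.473 2.339
v 2.856 2.146 2.964
v 3.25 1.31 2.167
v 3.59 0.322 2.796
v 1.87 1.698 3.524
v 2.21 0.71 4.153
v -2.457 -0.07 1.969
v -2.092 -0.465 1.778
v -3.018 -1.745 2.661
v -3.383 -1.35 2.851
v -1.982 -0.382 2.014
v -2.908 -1.662 2.897
v -1.981 -0.228 2.239
v -2.907 -1.508 3.122
v -2.089 -0.037 2.402
v -3.014 -1.318 3.285
v -2.281 0.146 2.466
v -3.206 -1.135 3.349
v -2.513 0.279 2.416
v -3.439 -1.001 3.299
v -2.733 0.333 2.263
v -3.659 -0.948 3.146
v -2.889 0.294 2.043
v -3.815 -0.986 2.926
v -2.947 0.172 1.806
v -3.873 -1.108 2.689
v -2.892 -0.005 1.606
v -3.818 -1.286 2.489
v -2.738 -0.197 1.489
v -3.664 -1.478 2.372
v -2.519 -0.36 1.482
v -3.445 -1.641 2.365
v -2.286 -0.457 1.587
v -3.212 -1.737 2.469
f 2 1 5
f 2 5 3
f 3 5 6
f 3 6 4
f 5 1 7
f 5 7 6
f 6 7 8
f 6 8 4
f 7 1 9
f 7 9 8
f 8 9 10
f 8 10 4
f 9 1 11
f 9 11 10
f 10 11 12
f 10 12 4
f 11 1 13
f 11 13 12
f 12 13 14
f 12 14 4
f 13 1 15
f 13 15 14
f 14 15 16
f 14 16 4
f 15 1 17
f 15 17 16
f 16 17 18
f 16 18 4
f 17 1 19
f 17 19 18
f 18 19 20
f 18 20 4
f 19 1 21
f 19 21 20
f 20 21 22
f 20 22 4
f 21 1 23
f 21 23 22
f 22 23 24
f 22 24 4
f 23 1 25
f 23 25 24
f 24 25 26
f 24 26 4
f 25 1 2
f 25 2 26
f 26 2 3
f 26 3 4
f 27 38 32
f 27 32 28
f 27 28 34
f 27 34 37
f 27 37 38
f 28 32 36
f 32 38 31
f 38 37 29
f 37 34 33
f 34 28 35
f 30 36 31
f 30 31 29
f 30 29 33
f 30 33 35
f 30 35 36
f 31 36 32
f 29 31 38
f 33 29 37
f 35 33 34
f 36 35 28
f 40 39 43
f 40 43 41
f 41 43 44
f 41 44 42
f 43 39 45
f 43 45 44
f 44 45 46
f 44 46 42
f 45 39 47
f 45 47 46
f 46 47 48
f 46 48 42
f 47 39 49
f 47 49 48
f 48 49 50
f 48 50 42
f 49 39 51
f 49 51 50
f 50 51 52
f 50 52 42
f 51 39 53
f 51 53 52
f 52 53 54
f 52 54 42
f 53 39 55
f 53 55 54
f 54 55 56
f 54 56 42
f 55 39 57
f 55 57 56
f 56 57 58
f 56 58 42
f 57 39 59
f 57 59 58
f 58 59 60
f 58 60 42
f 59 39 61
f 59 61 60
f 60 61 62
f 60 62 42
f 61 39 63
f 61 63 62
f 62 63 64
f 62 64 42
f 63 39 65
f 63 65 64
f 64 65 66
f 64 66 42
f 65 39 40
f 65 40 66
f 66 40 41
f 66 41 42



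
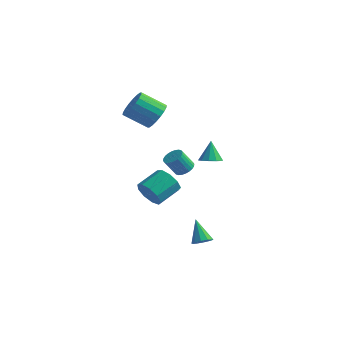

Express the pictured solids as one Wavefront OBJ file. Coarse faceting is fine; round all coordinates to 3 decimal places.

v -1.13 1.101 -1.153
v -0.59 0.732 -1.069
v -1.09 0.249 0.018
v -1.63 0.619 -0.067
v -0.524 0.947 -0.943
v -1.024 0.464 0.143
v -0.55 1.185 -0.849
v -1.05 0.702 0.237
v -0.665 1.411 -0.802
v -1.165 0.928 0.285
v -0.85 1.589 -0.808
v -1.35 1.106 0.279
v -1.078 1.694 -0.866
v -1.578 1.211 0.22
v -1.314 1.708 -0.969
v -1.814 1.225 0.118
v -1.522 1.63 -1.099
v -2.022 1.147 -0.012
v -1.67 1.471 -1.238
v -2.17 0.988 -0.151
v -1.736 1.256 -1.363
v -2.236 0.773 -0.277
v -1.71 1.018 -1.457
v -2.21 0.535 -0.371
v -1.595 0.792 -1.505
v -2.095 0.309 -0.418
v -1.41 0.614 -1.499
v -1.91 0.131 -0.412
v -1.182 0.509 -1.44
v -1.682 0.026 -0.354
v -0.946 0.495 -1.338
v -1.446 0.012 -0.251
v -0.738 0.573 -1.208
v -1.238 0.09 -0.121
v -3.559 1.092 -4.073
v -3.196 0.627 -3.279
v -2.717 2.102 -2.633
v -3.081 2.568 -3.427
v -2.717 0.68 -3.755
v -2.239 2.155 -3.109
v -2.633 0.926 -4.38
v -2.154 2.401 -3.734
v -2.982 1.25 -4.862
v -2.503 2.726 -4.216
v -3.601 1.501 -4.974
v -3.123 2.976 -4.328
v -4.201 1.56 -4.665
v -3.722 3.035 -4.019
v -4.5 1.4 -4.079
v -4.021 2.875 -3.433
v -4.359 1.097 -3.49
v -3.881 2.572 -2.844
v -3.844 0.791 -3.174
v -3.365 2.266 -2.528
v 2.646 -3.304 -3.768
v 3.076 -2.847 -3.716
v 1.834 -2.676 -2.552
v 2.801 -2.725 -3.963
v 2.466 -2.824 -4.135
v 2.2 -3.107 -4.167
v 2.104 -3.464 -4.046
v 2.215 -3.761 -3.819
v 2.49 -3.882 -3.572
v 2.825 -3.783 -3.4
v 3.091 -3.501 -3.368
v 3.187 -3.143 -3.489
v -0.155 2.409 -0.836
v 0.559 2.481 -0.706
v -0.445 2.951 0.456
v 0.414 2.862 -0.898
v 0.051 3.071 -1.067
v -0.391 3.026 -1.147
v -0.743 2.746 -1.109
v -0.87 2.338 -0.966
v -0.724 1.956 -0.773
v -0.361 1.748 -0.605
v 0.08 1.793 -0.525
v 0.432 2.072 -0.563
v -2.835 0.876 2.786
v -2.303 1.02 3.597
v -3.613 0.407 4.564
v -4.145 0.264 3.754
v -2.515 1.399 3.551
v -3.824 0.786 4.518
v -2.789 1.674 3.353
v -4.099 1.062 4.321
v -3.073 1.792 3.044
v -4.383 1.179 4.011
v -3.31 1.728 2.683
v -4.619 1.115 3.651
v -3.452 1.495 2.343
v -4.762 0.882 3.31
v -3.473 1.14 2.09
v -4.782 0.527 3.058
v -3.367 0.733 1.976
v -4.677 0.12 2.943
v -3.156 0.354 2.022
v -4.465 -0.259 2.989
v -2.881 0.078 2.219
v -4.191 -0.534 3.187
v -2.597 -0.039 2.529
v -3.907 -0.652 3.496
v -2.361 0.025 2.889
v -3.67 -0.588 3.857
v -2.218 0.258 3.23
v -3.528 -0.355 4.197
v -2.198 0.613 3.482
v -3.507 0 4.45
f 2 1 5
f 2 5 3
f 3 5 6
f 3 6 4
f 5 1 7
f 5 7 6
f 6 7 8
f 6 8 4
f 7 1 9
f 7 9 8
f 8 9 10
f 8 10 4
f 9 1 11
f 9 11 10
f 10 11 12
f 10 12 4
f 11 1 13
f 11 13 12
f 12 13 14
f 12 14 4
f 13 1 15
f 13 15 14
f 14 15 16
f 14 16 4
f 15 1 17
f 15 17 16
f 16 17 18
f 16 18 4
f 17 1 19
f 17 19 18
f 18 19 20
f 18 20 4
f 19 1 21
f 19 21 20
f 20 21 22
f 20 22 4
f 21 1 23
f 21 23 22
f 22 23 24
f 22 24 4
f 23 1 25
f 23 25 24
f 24 25 26
f 24 26 4
f 25 1 27
f 25 27 26
f 26 27 28
f 26 28 4
f 27 1 29
f 27 29 28
f 28 29 30
f 28 30 4
f 29 1 31
f 29 31 30
f 30 31 32
f 30 32 4
f 31 1 33
f 31 33 32
f 32 33 34
f 32 34 4
f 33 1 2
f 33 2 34
f 34 2 3
f 34 3 4
f 36 35 39
f 36 39 37
f 37 39 40
f 37 40 38
f 39 35 41
f 39 41 40
f 40 41 42
f 40 42 38
f 41 35 43
f 41 43 42
f 42 43 44
f 42 44 38
f 43 35 45
f 43 45 44
f 44 45 46
f 44 46 38
f 45 35 47
f 45 47 46
f 46 47 48
f 46 48 38
f 47 35 49
f 47 49 48
f 48 49 50
f 48 50 38
f 49 35 51
f 49 51 50
f 50 51 52
f 50 52 38
f 51 35 53
f 51 53 52
f 52 53 54
f 52 54 38
f 53 35 36
f 53 36 54
f 54 36 37
f 54 37 38
f 56 55 58
f 56 58 57
f 58 55 59
f 58 59 57
f 59 55 60
f 59 60 57
f 60 55 61
f 60 61 57
f 61 55 62
f 61 62 57
f 62 55 63
f 62 63 57
f 63 55 64
f 63 64 57
f 64 55 65
f 64 65 57
f 65 55 66
f 65 66 57
f 66 55 56
f 66 56 57
f 68 67 70
f 68 70 69
f 70 67 71
f 70 71 69
f 71 67 72
f 71 72 69
f 72 67 73
f 72 73 69
f 73 67 74
f 73 74 69
f 74 67 75
f 74 75 69
f 75 67 76
f 75 76 69
f 76 67 77
f 76 77 69
f 77 67 78
f 77 78 69
f 78 67 68
f 78 68 69
f 80 79 83
f 80 83 81
f 81 83 84
f 81 84 82
f 83 79 85
f 83 85 84
f 84 85 86
f 84 86 82
f 85 79 87
f 85 87 86
f 86 87 88
f 86 88 82
f 87 79 89
f 87 89 88
f 88 89 90
f 88 90 82
f 89 79 91
f 89 91 90
f 90 91 92
f 90 92 82
f 91 79 93
f 91 93 92
f 92 93 94
f 92 94 82
f 93 79 95
f 93 95 94
f 94 95 96
f 94 96 82
f 95 79 97
f 95 97 96
f 96 97 98
f 96 98 82
f 97 79 99
f 97 99 98
f 98 99 100
f 98 100 82
f 99 79 101
f 99 101 100
f 100 101 102
f 100 102 82
f 101 79 103
f 101 103 102
f 102 103 104
f 102 104 82
f 103 79 105
f 103 105 104
f 104 105 106
f 104 106 82
f 105 79 107
f 105 107 106
f 106 107 108
f 106 108 82
f 107 79 80
f 107 80 108
f 108 80 81
f 108 81 82



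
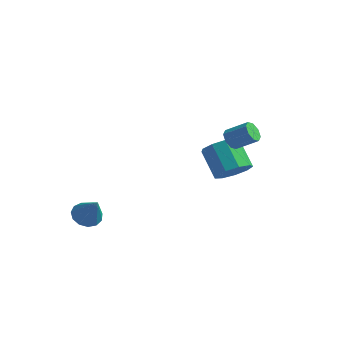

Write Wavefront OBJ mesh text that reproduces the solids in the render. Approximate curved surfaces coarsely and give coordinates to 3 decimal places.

v 2.316 2.809 -0.346
v 3.13 3.062 0.317
v 1.878 3.703 1.609
v 1.064 3.451 0.946
v 2.973 3.636 -0.121
v 1.721 4.278 1.172
v 2.508 3.824 -0.663
v 1.256 4.465 0.629
v 1.953 3.536 -1.058
v 0.702 4.178 0.234
v 1.568 2.909 -1.119
v 0.317 3.55 0.173
v 1.533 2.235 -0.819
v 0.281 2.876 0.473
v 1.864 1.83 -0.297
v 0.612 2.471 0.995
v 2.406 1.883 0.201
v 1.155 2.524 1.494
v 2.906 2.37 0.444
v 1.655 3.011 1.736
v 2.84 1.632 2.799
v 3.176 1.129 2.561
v 4.276 1.504 3.324
v 3.94 2.008 3.561
v 3.227 1.54 2.285
v 4.328 1.915 3.047
v 3.052 2.005 2.31
v 4.152 2.38 3.072
v 2.752 2.251 2.621
v 3.852 2.627 3.383
v 2.504 2.136 3.036
v 3.604 2.511 3.799
v 2.452 1.725 3.313
v 3.553 2.1 4.075
v 2.628 1.26 3.288
v 3.728 1.635 4.05
v 2.928 1.013 2.977
v 4.028 1.389 3.739
v -2.642 -3.283 -2.16
v -1.958 -3.401 -2.651
v -1.658 -3.657 -0.7
v -1.96 -2.937 -2.531
v -2.178 -2.583 -2.293
v -2.544 -2.452 -2.013
v -2.94 -2.584 -1.78
v -3.242 -2.938 -1.667
v -3.354 -3.402 -1.711
v -3.239 -3.828 -1.897
v -2.935 -4.081 -2.167
v -2.538 -4.081 -2.435
v -2.174 -3.827 -2.615
f 2 1 5
f 2 5 3
f 3 5 6
f 3 6 4
f 5 1 7
f 5 7 6
f 6 7 8
f 6 8 4
f 7 1 9
f 7 9 8
f 8 9 10
f 8 10 4
f 9 1 11
f 9 11 10
f 10 11 12
f 10 12 4
f 11 1 13
f 11 13 12
f 12 13 14
f 12 14 4
f 13 1 15
f 13 15 14
f 14 15 16
f 14 16 4
f 15 1 17
f 15 17 16
f 16 17 18
f 16 18 4
f 17 1 19
f 17 19 18
f 18 19 20
f 18 20 4
f 19 1 2
f 19 2 20
f 20 2 3
f 20 3 4
f 22 21 25
f 22 25 23
f 23 25 26
f 23 26 24
f 25 21 27
f 25 27 26
f 26 27 28
f 26 28 24
f 27 21 29
f 27 29 28
f 28 29 30
f 28 30 24
f 29 21 31
f 29 31 30
f 30 31 32
f 30 32 24
f 31 21 33
f 31 33 32
f 32 33 34
f 32 34 24
f 33 21 35
f 33 35 34
f 34 35 36
f 34 36 24
f 35 21 37
f 35 37 36
f 36 37 38
f 36 38 24
f 37 21 22
f 37 22 38
f 38 22 23
f 38 23 24
f 40 39 42
f 40 42 41
f 42 39 43
f 42 43 41
f 43 39 44
f 43 44 41
f 44 39 45
f 44 45 41
f 45 39 46
f 45 46 41
f 46 39 47
f 46 47 41
f 47 39 48
f 47 48 41
f 48 39 49
f 48 49 41
f 49 39 50
f 49 50 41
f 50 39 51
f 50 51 41
f 51 39 40
f 51 40 41



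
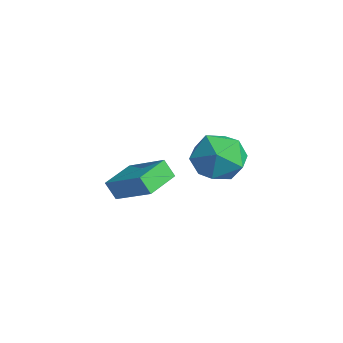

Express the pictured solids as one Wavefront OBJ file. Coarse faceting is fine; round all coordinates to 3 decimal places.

v 0.256 -1.157 1.75
v 1.227 -1.948 1.899
v -1.047 -2.712 1.981
v -0.076 -3.503 2.13
v -0.332 -2.645 3.018
v 0.473 -1.684 2.876
v -0.293 -2.976 1.004
v 0.512 -2.015 0.862
v 0.887 -3.073 1.438
v 0.864 -2.868 2.683
v -0.684 -1.792 1.197
v -0.707 -1.587 2.442
v -4.535 -4.817 -1.392
v -2.895 -4.111 -0.345
v -5.262 -3.343 -1.248
v -3.622 -2.637 -0.202
v -4.138 -4.543 -2.198
v -2.498 -3.837 -1.152
v -4.865 -3.069 -2.055
v -3.225 -2.363 -1.008
f 1 12 6
f 1 6 2
f 1 2 8
f 1 8 11
f 1 11 12
f 2 6 10
f 6 12 5
f 12 11 3
f 11 8 7
f 8 2 9
f 4 10 5
f 4 5 3
f 4 3 7
f 4 7 9
f 4 9 10
f 5 10 6
f 3 5 12
f 7 3 11
f 9 7 8
f 10 9 2
f 14 16 13
f 17 14 13
f 13 16 15
f 15 17 13
f 14 20 16
f 18 14 17
f 18 20 14
f 16 20 15
f 19 17 15
f 15 20 19
f 19 18 17
f 20 18 19



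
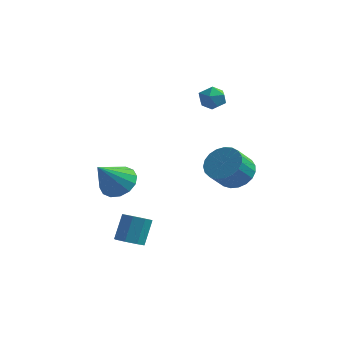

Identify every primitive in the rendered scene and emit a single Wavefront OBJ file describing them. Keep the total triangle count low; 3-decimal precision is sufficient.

v 0.512 2.013 -0.683
v 1.075 2.53 -0.023
v 0.73 1.644 0.964
v 0.168 1.127 0.303
v 0.701 2.717 0.015
v 0.357 1.832 1.002
v 0.295 2.783 -0.067
v -0.05 1.897 0.919
v -0.074 2.716 -0.257
v -0.419 1.83 0.73
v -0.341 2.527 -0.52
v -0.686 1.641 0.467
v -0.461 2.249 -0.811
v -0.806 1.363 0.175
v -0.413 1.931 -1.08
v -0.757 1.045 -0.094
v -0.204 1.626 -1.281
v -0.549 0.74 -0.294
v 0.128 1.389 -1.378
v -0.216 0.503 -0.392
v 0.527 1.259 -1.355
v 0.182 0.373 -0.369
v 0.923 1.26 -1.216
v 0.579 0.374 -0.23
v 1.249 1.391 -0.985
v 0.904 0.505 0.002
v 1.446 1.629 -0.701
v 1.102 0.743 0.285
v 1.483 1.934 -0.415
v 1.138 1.048 0.572
v 1.351 2.253 -0.175
v 1.007 1.367 0.812
v -3.394 -2.553 0.152
v -2.568 -2.336 0.589
v -3.846 -3.727 1.588
v -2.895 -2.002 0.759
v -3.355 -1.816 0.766
v -3.826 -1.828 0.608
v -4.182 -2.033 0.328
v -4.326 -2.378 0.001
v -4.221 -2.77 -0.286
v -3.894 -3.104 -0.456
v -3.433 -3.289 -0.463
v -2.962 -3.278 -0.305
v -2.606 -3.072 -0.025
v -2.462 -2.727 0.302
v -2.328 -3.765 -2.862
v -1.774 -4.164 -2.633
v -1.718 -3.394 -1.429
v -2.272 -2.995 -1.658
v -1.612 -3.724 -2.922
v -1.556 -2.954 -1.718
v -1.869 -3.308 -3.176
v -1.813 -2.538 -1.972
v -2.395 -3.16 -3.246
v -2.339 -2.39 -2.042
v -2.882 -3.366 -3.091
v -2.826 -2.596 -1.887
v -3.044 -3.806 -2.802
v -2.988 -3.036 -1.598
v -2.787 -4.222 -2.548
v -2.731 -3.452 -1.344
v -2.261 -4.37 -2.478
v -2.205 -3.6 -1.274
v -1.578 2.688 3.297
v -1.049 3.214 3.261
v -0.871 2.026 4.019
v -0.342 2.552 3.983
v -0.98 2.688 4.346
v -1.417 3.097 3.901
v -0.503 2.143 3.379
v -0.94 2.552 2.934
v -0.385 2.877 3.312
v -0.68 3.214 3.91
v -1.24 2.026 3.37
v -1.535 2.363 3.968
f 2 1 5
f 2 5 3
f 3 5 6
f 3 6 4
f 5 1 7
f 5 7 6
f 6 7 8
f 6 8 4
f 7 1 9
f 7 9 8
f 8 9 10
f 8 10 4
f 9 1 11
f 9 11 10
f 10 11 12
f 10 12 4
f 11 1 13
f 11 13 12
f 12 13 14
f 12 14 4
f 13 1 15
f 13 15 14
f 14 15 16
f 14 16 4
f 15 1 17
f 15 17 16
f 16 17 18
f 16 18 4
f 17 1 19
f 17 19 18
f 18 19 20
f 18 20 4
f 19 1 21
f 19 21 20
f 20 21 22
f 20 22 4
f 21 1 23
f 21 23 22
f 22 23 24
f 22 24 4
f 23 1 25
f 23 25 24
f 24 25 26
f 24 26 4
f 25 1 27
f 25 27 26
f 26 27 28
f 26 28 4
f 27 1 29
f 27 29 28
f 28 29 30
f 28 30 4
f 29 1 31
f 29 31 30
f 30 31 32
f 30 32 4
f 31 1 2
f 31 2 32
f 32 2 3
f 32 3 4
f 34 33 36
f 34 36 35
f 36 33 37
f 36 37 35
f 37 33 38
f 37 38 35
f 38 33 39
f 38 39 35
f 39 33 40
f 39 40 35
f 40 33 41
f 40 41 35
f 41 33 42
f 41 42 35
f 42 33 43
f 42 43 35
f 43 33 44
f 43 44 35
f 44 33 45
f 44 45 35
f 45 33 46
f 45 46 35
f 46 33 34
f 46 34 35
f 48 47 51
f 48 51 49
f 49 51 52
f 49 52 50
f 51 47 53
f 51 53 52
f 52 53 54
f 52 54 50
f 53 47 55
f 53 55 54
f 54 55 56
f 54 56 50
f 55 47 57
f 55 57 56
f 56 57 58
f 56 58 50
f 57 47 59
f 57 59 58
f 58 59 60
f 58 60 50
f 59 47 61
f 59 61 60
f 60 61 62
f 60 62 50
f 61 47 63
f 61 63 62
f 62 63 64
f 62 64 50
f 63 47 48
f 63 48 64
f 64 48 49
f 64 49 50
f 65 76 70
f 65 70 66
f 65 66 72
f 65 72 75
f 65 75 76
f 66 70 74
f 70 76 69
f 76 75 67
f 75 72 71
f 72 66 73
f 68 74 69
f 68 69 67
f 68 67 71
f 68 71 73
f 68 73 74
f 69 74 70
f 67 69 76
f 71 67 75
f 73 71 72
f 74 73 66



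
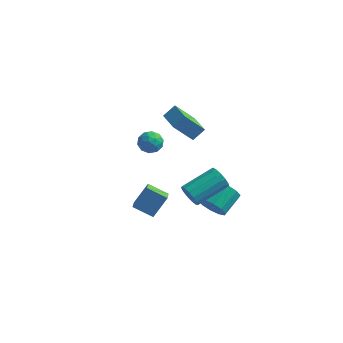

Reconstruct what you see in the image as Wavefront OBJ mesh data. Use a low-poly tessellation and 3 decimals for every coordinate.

v -2.789 4.233 -2.905
v -2.27 3.986 -3.398
v -3.33 3.134 -2.922
v -2.811 2.887 -3.415
v -2.612 3.038 -2.701
v -2.278 3.717 -2.69
v -3.322 3.403 -3.63
v -2.988 4.082 -3.619
v -2.6 3.472 -3.846
v -2.161 3.247 -3.272
v -3.439 3.873 -3.048
v -3 3.648 -2.474
v -2.482 4.206 -3.15
v -3.118 2.914 -3.17
v -3.001 3.003 -2.75
v -2.696 2.858 -3.04
v -2.487 4.048 -2.734
v -2.182 3.903 -3.023
v -2.383 3.346 -2.614
v -3.418 3.217 -3.297
v -3.113 3.072 -3.586
v -2.904 4.262 -3.28
v -2.599 4.117 -3.57
v -3.217 3.774 -3.706
v -2.371 3.759 -3.703
v -2.689 3.113 -3.713
v -2.989 3.416 -3.84
v -2.793 3.815 -3.833
v -2.113 3.626 -3.365
v -2.431 2.981 -3.376
v -2.314 3.07 -2.956
v -2.118 3.469 -2.949
v -2.307 3.325 -3.629
v -3.169 4.139 -2.944
v -3.487 3.494 -2.955
v -3.482 3.651 -3.371
v -3.286 4.05 -3.364
v -2.911 4.007 -2.607
v -3.229 3.361 -2.617
v -2.807 3.305 -2.487
v -2.611 3.704 -2.48
v -3.293 3.795 -2.691
v -0.244 2.079 -0.209
v -1.101 1.509 0.936
v 0.186 2.599 0.371
v -0.671 2.029 1.516
v 0.831 0.931 0.024
v -0.026 0.361 1.169
v 1.261 1.451 0.604
v 0.404 0.881 1.749
v 2.519 -3.382 -0.629
v 2.86 -3.349 -1.216
v 3.882 -1.846 -0.539
v 3.541 -1.878 0.049
v 2.553 -3.122 -1.256
v 3.576 -1.619 -0.579
v 2.236 -2.978 -1.097
v 3.258 -1.475 -0.42
v 2.008 -2.962 -0.789
v 3.031 -1.459 -0.112
v 1.943 -3.079 -0.43
v 2.965 -1.576 0.247
v 2.06 -3.292 -0.134
v 3.083 -1.789 0.543
v 2.323 -3.534 0.005
v 3.346 -2.031 0.682
v 2.648 -3.727 -0.057
v 3.671 -2.224 0.62
v 2.932 -3.811 -0.301
v 3.955 -2.307 0.377
v 3.085 -3.758 -0.648
v 4.107 -2.255 0.029
v 3.058 -3.586 -0.989
v 4.08 -2.082 -0.312
v 0.926 -4.185 -2.188
v -0.127 -4.331 -1.653
v 0.627 -3.397 -2.559
v -0.425 -3.544 -2.024
v 1.385 -3.496 -1.096
v 0.333 -3.643 -0.561
v 1.087 -2.709 -1.467
v 0.034 -2.855 -0.932
v 2.316 0.004 -4.175
v 2.596 -0.43 -3.499
v 2.903 0.783 -2.849
v 2.624 1.216 -3.525
v 3.001 -0.358 -3.825
v 3.309 0.855 -3.175
v 3.145 -0.148 -4.285
v 3.453 1.065 -3.635
v 2.973 0.12 -4.703
v 3.28 1.333 -4.052
v 2.549 0.343 -4.919
v 2.857 1.556 -4.268
v 2.037 0.437 -4.851
v 2.344 1.65 -4.201
v 1.631 0.365 -4.525
v 1.939 1.578 -3.875
v 1.487 0.155 -4.065
v 1.795 1.368 -3.415
v 1.66 -0.113 -3.648
v 1.967 1.1 -2.997
v 2.083 -0.336 -3.432
v 2.391 0.877 -2.781
f 1 38 17
f 38 12 41
f 17 41 6
f 38 41 17
f 1 17 13
f 17 6 18
f 13 18 2
f 17 18 13
f 1 13 22
f 13 2 23
f 22 23 8
f 13 23 22
f 1 22 34
f 22 8 37
f 34 37 11
f 22 37 34
f 1 34 38
f 34 11 42
f 38 42 12
f 34 42 38
f 2 18 29
f 18 6 32
f 29 32 10
f 18 32 29
f 6 41 19
f 41 12 40
f 19 40 5
f 41 40 19
f 12 42 39
f 42 11 35
f 39 35 3
f 42 35 39
f 11 37 36
f 37 8 24
f 36 24 7
f 37 24 36
f 8 23 28
f 23 2 25
f 28 25 9
f 23 25 28
f 4 30 16
f 30 10 31
f 16 31 5
f 30 31 16
f 4 16 14
f 16 5 15
f 14 15 3
f 16 15 14
f 4 14 21
f 14 3 20
f 21 20 7
f 14 20 21
f 4 21 26
f 21 7 27
f 26 27 9
f 21 27 26
f 4 26 30
f 26 9 33
f 30 33 10
f 26 33 30
f 5 31 19
f 31 10 32
f 19 32 6
f 31 32 19
f 3 15 39
f 15 5 40
f 39 40 12
f 15 40 39
f 7 20 36
f 20 3 35
f 36 35 11
f 20 35 36
f 9 27 28
f 27 7 24
f 28 24 8
f 27 24 28
f 10 33 29
f 33 9 25
f 29 25 2
f 33 25 29
f 44 46 43
f 47 44 43
f 43 46 45
f 45 47 43
f 44 50 46
f 48 44 47
f 48 50 44
f 46 50 45
f 49 47 45
f 45 50 49
f 49 48 47
f 50 48 49
f 52 51 55
f 52 55 53
f 53 55 56
f 53 56 54
f 55 51 57
f 55 57 56
f 56 57 58
f 56 58 54
f 57 51 59
f 57 59 58
f 58 59 60
f 58 60 54
f 59 51 61
f 59 61 60
f 60 61 62
f 60 62 54
f 61 51 63
f 61 63 62
f 62 63 64
f 62 64 54
f 63 51 65
f 63 65 64
f 64 65 66
f 64 66 54
f 65 51 67
f 65 67 66
f 66 67 68
f 66 68 54
f 67 51 69
f 67 69 68
f 68 69 70
f 68 70 54
f 69 51 71
f 69 71 70
f 70 71 72
f 70 72 54
f 71 51 73
f 71 73 72
f 72 73 74
f 72 74 54
f 73 51 52
f 73 52 74
f 74 52 53
f 74 53 54
f 76 78 75
f 79 76 75
f 75 78 77
f 77 79 75
f 76 82 78
f 80 76 79
f 80 82 76
f 78 82 77
f 81 79 77
f 77 82 81
f 81 80 79
f 82 80 81
f 84 83 87
f 84 87 85
f 85 87 88
f 85 88 86
f 87 83 89
f 87 89 88
f 88 89 90
f 88 90 86
f 89 83 91
f 89 91 90
f 90 91 92
f 90 92 86
f 91 83 93
f 91 93 92
f 92 93 94
f 92 94 86
f 93 83 95
f 93 95 94
f 94 95 96
f 94 96 86
f 95 83 97
f 95 97 96
f 96 97 98
f 96 98 86
f 97 83 99
f 97 99 98
f 98 99 100
f 98 100 86
f 99 83 101
f 99 101 100
f 100 101 102
f 100 102 86
f 101 83 103
f 101 103 102
f 102 103 104
f 102 104 86
f 103 83 84
f 103 84 104
f 104 84 85
f 104 85 86



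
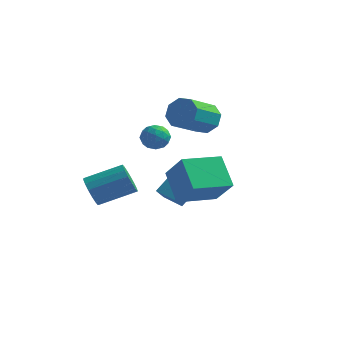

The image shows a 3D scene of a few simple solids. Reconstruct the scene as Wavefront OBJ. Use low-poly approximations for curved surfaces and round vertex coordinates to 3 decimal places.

v -3.798 -4.026 -1.386
v -3.27 -4.381 -1.994
v -1.714 -3.389 -1.223
v -2.242 -3.034 -0.614
v -3.407 -4.026 -2.174
v -1.851 -3.034 -1.403
v -3.634 -3.671 -2.174
v -2.078 -2.679 -1.403
v -3.898 -3.397 -1.993
v -2.342 -2.405 -1.222
v -4.139 -3.268 -1.673
v -2.583 -2.275 -0.902
v -4.302 -3.312 -1.287
v -2.746 -2.32 -0.516
v -4.35 -3.52 -0.924
v -2.794 -2.527 -0.153
v -4.271 -3.843 -0.666
v -2.715 -2.851 0.105
v -4.084 -4.209 -0.574
v -2.528 -3.217 0.198
v -3.831 -4.533 -0.667
v -2.275 -3.541 0.104
v -3.571 -4.741 -0.925
v -2.015 -3.748 -0.154
v -3.362 -4.785 -1.288
v -1.807 -3.792 -0.517
v -3.254 -4.655 -1.674
v -1.698 -3.663 -0.903
v 0.581 -4.033 -1.205
v -0.422 -3.057 0.066
v 1.854 -2.395 -1.459
v 0.851 -1.419 -0.189
v 1.689 -4.681 0.169
v 0.686 -3.705 1.439
v 2.962 -3.043 -0.086
v 1.959 -2.067 1.185
v -0.354 1.45 1.88
v -0.025 0.938 1.163
v -0.557 -0.721 2.103
v -0.886 -0.21 2.82
v 0.475 1.062 1.665
v -0.057 -0.597 2.606
v 0.489 1.413 2.293
v -0.042 -0.246 3.233
v 0.01 1.786 2.679
v -0.522 0.126 3.619
v -0.683 1.961 2.597
v -1.215 0.302 3.537
v -1.183 1.837 2.094
v -1.715 0.178 3.035
v -1.198 1.486 1.467
v -1.729 -0.173 2.407
v -0.718 1.114 1.081
v -1.25 -0.546 2.021
v -2.659 1.663 -4.025
v -2.701 0.855 -3.25
v -2.315 2.304 -3.339
v -2.356 1.496 -2.564
v -1.524 1.344 -4.296
v -1.565 0.536 -3.521
v -1.179 1.985 -3.61
v -1.221 1.177 -2.835
v -2.682 0.746 -0.041
v -2.112 1.035 0.439
v -2.968 -0.155 0.841
v -2.398 0.134 1.321
v -3.059 0.562 1.182
v -2.882 1.119 0.636
v -2.198 -0.239 0.644
v -2.021 0.318 0.098
v -1.813 0.427 0.862
v -2.345 0.922 1.195
v -2.735 -0.042 0.085
v -3.267 0.453 0.418
v -2.372 0.969 0.121
v -2.708 -0.089 1.159
v -3.096 0.162 1.077
v -2.761 0.332 1.359
v -2.824 1.019 0.238
v -2.489 1.189 0.52
v -3.046 0.911 0.957
v -2.591 -0.309 0.76
v -2.256 -0.139 1.042
v -2.319 0.548 -0.079
v -1.984 0.718 0.203
v -2.034 -0.031 0.323
v -1.861 0.782 0.652
v -2.029 0.253 1.171
v -1.912 0.033 0.772
v -1.808 0.36 0.452
v -2.174 1.073 0.848
v -2.342 0.544 1.366
v -2.73 0.795 1.285
v -2.626 1.122 0.964
v -1.998 0.715 1.096
v -2.738 0.336 -0.086
v -2.906 -0.193 0.432
v -2.454 -0.242 0.316
v -2.35 0.085 -0.005
v -3.051 0.627 0.109
v -3.219 0.098 0.628
v -3.272 0.52 0.828
v -3.168 0.847 0.508
v -3.082 0.165 0.184
f 2 1 5
f 2 5 3
f 3 5 6
f 3 6 4
f 5 1 7
f 5 7 6
f 6 7 8
f 6 8 4
f 7 1 9
f 7 9 8
f 8 9 10
f 8 10 4
f 9 1 11
f 9 11 10
f 10 11 12
f 10 12 4
f 11 1 13
f 11 13 12
f 12 13 14
f 12 14 4
f 13 1 15
f 13 15 14
f 14 15 16
f 14 16 4
f 15 1 17
f 15 17 16
f 16 17 18
f 16 18 4
f 17 1 19
f 17 19 18
f 18 19 20
f 18 20 4
f 19 1 21
f 19 21 20
f 20 21 22
f 20 22 4
f 21 1 23
f 21 23 22
f 22 23 24
f 22 24 4
f 23 1 25
f 23 25 24
f 24 25 26
f 24 26 4
f 25 1 27
f 25 27 26
f 26 27 28
f 26 28 4
f 27 1 2
f 27 2 28
f 28 2 3
f 28 3 4
f 30 32 29
f 33 30 29
f 29 32 31
f 31 33 29
f 30 36 32
f 34 30 33
f 34 36 30
f 32 36 31
f 35 33 31
f 31 36 35
f 35 34 33
f 36 34 35
f 38 37 41
f 38 41 39
f 39 41 42
f 39 42 40
f 41 37 43
f 41 43 42
f 42 43 44
f 42 44 40
f 43 37 45
f 43 45 44
f 44 45 46
f 44 46 40
f 45 37 47
f 45 47 46
f 46 47 48
f 46 48 40
f 47 37 49
f 47 49 48
f 48 49 50
f 48 50 40
f 49 37 51
f 49 51 50
f 50 51 52
f 50 52 40
f 51 37 53
f 51 53 52
f 52 53 54
f 52 54 40
f 53 37 38
f 53 38 54
f 54 38 39
f 54 39 40
f 56 58 55
f 59 56 55
f 55 58 57
f 57 59 55
f 56 62 58
f 60 56 59
f 60 62 56
f 58 62 57
f 61 59 57
f 57 62 61
f 61 60 59
f 62 60 61
f 63 100 79
f 100 74 103
f 79 103 68
f 100 103 79
f 63 79 75
f 79 68 80
f 75 80 64
f 79 80 75
f 63 75 84
f 75 64 85
f 84 85 70
f 75 85 84
f 63 84 96
f 84 70 99
f 96 99 73
f 84 99 96
f 63 96 100
f 96 73 104
f 100 104 74
f 96 104 100
f 64 80 91
f 80 68 94
f 91 94 72
f 80 94 91
f 68 103 81
f 103 74 102
f 81 102 67
f 103 102 81
f 74 104 101
f 104 73 97
f 101 97 65
f 104 97 101
f 73 99 98
f 99 70 86
f 98 86 69
f 99 86 98
f 70 85 90
f 85 64 87
f 90 87 71
f 85 87 90
f 66 92 78
f 92 72 93
f 78 93 67
f 92 93 78
f 66 78 76
f 78 67 77
f 76 77 65
f 78 77 76
f 66 76 83
f 76 65 82
f 83 82 69
f 76 82 83
f 66 83 88
f 83 69 89
f 88 89 71
f 83 89 88
f 66 88 92
f 88 71 95
f 92 95 72
f 88 95 92
f 67 93 81
f 93 72 94
f 81 94 68
f 93 94 81
f 65 77 101
f 77 67 102
f 101 102 74
f 77 102 101
f 69 82 98
f 82 65 97
f 98 97 73
f 82 97 98
f 71 89 90
f 89 69 86
f 90 86 70
f 89 86 90
f 72 95 91
f 95 71 87
f 91 87 64
f 95 87 91



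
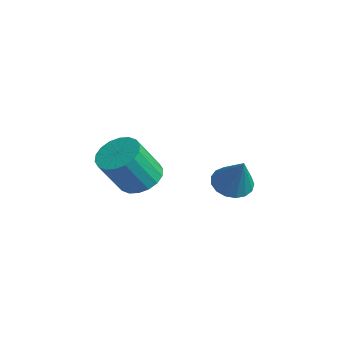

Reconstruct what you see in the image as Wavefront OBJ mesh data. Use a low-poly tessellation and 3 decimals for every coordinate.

v -3.03 0.033 -2.478
v -2.347 0.202 -2.899
v -2.11 -0.013 -1.002
v -2.487 0.555 -2.801
v -2.751 0.789 -2.629
v -3.08 0.849 -2.422
v -3.397 0.722 -2.228
v -3.63 0.438 -2.092
v -3.725 0.06 -2.044
v -3.662 -0.324 -2.095
v -3.454 -0.626 -2.234
v -3.148 -0.777 -2.429
v -2.816 -0.743 -2.635
v -2.533 -0.531 -2.805
v -2.364 -0.19 -2.9
v -3.519 -3.429 -1.554
v -2.798 -3.858 -1.88
v -2.68 -4.82 -0.351
v -3.401 -4.391 -0.026
v -2.637 -3.543 -1.694
v -2.519 -4.504 -0.165
v -2.651 -3.204 -1.48
v -2.533 -4.166 0.049
v -2.836 -2.91 -1.281
v -2.719 -3.872 0.248
v -3.157 -2.719 -1.136
v -3.04 -3.681 0.393
v -3.55 -2.669 -1.074
v -3.432 -3.63 0.455
v -3.936 -2.769 -1.107
v -3.818 -3.731 0.422
v -4.24 -3 -1.229
v -4.122 -3.962 0.3
v -4.401 -3.316 -1.415
v -4.283 -4.277 0.114
v -4.387 -3.654 -1.629
v -4.269 -4.616 -0.1
v -4.201 -3.948 -1.828
v -4.084 -4.91 -0.299
v -3.88 -4.139 -1.973
v -3.763 -5.101 -0.444
v -3.488 -4.19 -2.035
v -3.37 -5.151 -0.506
v -3.102 -4.089 -2.002
v -2.984 -5.051 -0.473
f 2 1 4
f 2 4 3
f 4 1 5
f 4 5 3
f 5 1 6
f 5 6 3
f 6 1 7
f 6 7 3
f 7 1 8
f 7 8 3
f 8 1 9
f 8 9 3
f 9 1 10
f 9 10 3
f 10 1 11
f 10 11 3
f 11 1 12
f 11 12 3
f 12 1 13
f 12 13 3
f 13 1 14
f 13 14 3
f 14 1 15
f 14 15 3
f 15 1 2
f 15 2 3
f 17 16 20
f 17 20 18
f 18 20 21
f 18 21 19
f 20 16 22
f 20 22 21
f 21 22 23
f 21 23 19
f 22 16 24
f 22 24 23
f 23 24 25
f 23 25 19
f 24 16 26
f 24 26 25
f 25 26 27
f 25 27 19
f 26 16 28
f 26 28 27
f 27 28 29
f 27 29 19
f 28 16 30
f 28 30 29
f 29 30 31
f 29 31 19
f 30 16 32
f 30 32 31
f 31 32 33
f 31 33 19
f 32 16 34
f 32 34 33
f 33 34 35
f 33 35 19
f 34 16 36
f 34 36 35
f 35 36 37
f 35 37 19
f 36 16 38
f 36 38 37
f 37 38 39
f 37 39 19
f 38 16 40
f 38 40 39
f 39 40 41
f 39 41 19
f 40 16 42
f 40 42 41
f 41 42 43
f 41 43 19
f 42 16 44
f 42 44 43
f 43 44 45
f 43 45 19
f 44 16 17
f 44 17 45
f 45 17 18
f 45 18 19



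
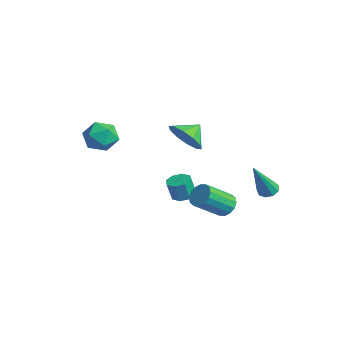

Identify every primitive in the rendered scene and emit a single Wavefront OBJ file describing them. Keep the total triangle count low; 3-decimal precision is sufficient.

v -1.811 2.7 1.236
v -0.864 2.997 1.116
v -2.009 3.56 1.804
v -1.197 3.228 0.65
v -1.764 3.257 0.407
v -2.35 3.073 0.481
v -2.729 2.747 0.844
v -2.758 2.402 1.356
v -2.425 2.171 1.823
v -1.857 2.142 2.065
v -1.272 2.326 1.991
v -0.892 2.652 1.629
v 2.324 2.648 -1.075
v 2.768 2.383 -1.452
v 2.84 1.067 -0.442
v 2.396 1.332 -0.065
v 2.939 2.562 -1.231
v 3.01 1.246 -0.222
v 2.945 2.763 -0.968
v 3.016 1.447 0.041
v 2.784 2.934 -0.734
v 2.856 1.618 0.275
v 2.501 3.028 -0.591
v 2.572 1.712 0.418
v 2.17 3.021 -0.578
v 2.241 1.705 0.431
v 1.88 2.913 -0.698
v 1.952 1.597 0.312
v 1.71 2.734 -0.918
v 1.781 1.418 0.091
v 1.704 2.533 -1.181
v 1.775 1.217 -0.172
v 1.864 2.362 -1.415
v 1.936 1.046 -0.406
v 2.148 2.268 -1.558
v 2.219 0.952 -0.549
v 2.479 2.275 -1.571
v 2.55 0.959 -0.562
v -1.195 -1.107 3.158
v -0.522 -1.139 2.571
v -1.598 -2.441 2.769
v -0.925 -2.473 2.182
v -0.753 -2.481 3.059
v -0.504 -1.657 3.299
v -1.616 -1.923 2.041
v -1.367 -1.099 2.281
v -0.782 -1.643 1.88
v -0.249 -1.988 2.51
v -1.871 -1.592 2.83
v -1.338 -1.937 3.46
v -0.939 2.214 -1.947
v -0.329 2.221 -1.932
v -0.351 1.954 -0.937
v -0.961 1.946 -0.953
v -0.516 2.635 -1.825
v -0.537 2.368 -0.83
v -0.95 2.803 -1.789
v -0.972 2.536 -0.795
v -1.378 2.625 -1.846
v -1.4 2.358 -0.852
v -1.549 2.206 -1.963
v -1.571 1.939 -0.968
v -1.363 1.792 -2.07
v -1.384 1.525 -1.075
v -0.928 1.624 -2.105
v -0.95 1.357 -1.111
v -0.5 1.802 -2.048
v -0.522 1.535 -1.054
v 2.802 4.492 -0.287
v 3.302 4.468 -0.429
v 3.278 3.448 1.567
v 3.242 4.767 -0.245
v 2.976 4.937 -0.081
v 2.629 4.899 -0.013
v 2.363 4.671 -0.074
v 2.302 4.359 -0.234
v 2.476 4.109 -0.419
v 2.802 4.039 -0.542
v 3.128 4.181 -0.546
f 2 1 4
f 2 4 3
f 4 1 5
f 4 5 3
f 5 1 6
f 5 6 3
f 6 1 7
f 6 7 3
f 7 1 8
f 7 8 3
f 8 1 9
f 8 9 3
f 9 1 10
f 9 10 3
f 10 1 11
f 10 11 3
f 11 1 12
f 11 12 3
f 12 1 2
f 12 2 3
f 14 13 17
f 14 17 15
f 15 17 18
f 15 18 16
f 17 13 19
f 17 19 18
f 18 19 20
f 18 20 16
f 19 13 21
f 19 21 20
f 20 21 22
f 20 22 16
f 21 13 23
f 21 23 22
f 22 23 24
f 22 24 16
f 23 13 25
f 23 25 24
f 24 25 26
f 24 26 16
f 25 13 27
f 25 27 26
f 26 27 28
f 26 28 16
f 27 13 29
f 27 29 28
f 28 29 30
f 28 30 16
f 29 13 31
f 29 31 30
f 30 31 32
f 30 32 16
f 31 13 33
f 31 33 32
f 32 33 34
f 32 34 16
f 33 13 35
f 33 35 34
f 34 35 36
f 34 36 16
f 35 13 37
f 35 37 36
f 36 37 38
f 36 38 16
f 37 13 14
f 37 14 38
f 38 14 15
f 38 15 16
f 39 50 44
f 39 44 40
f 39 40 46
f 39 46 49
f 39 49 50
f 40 44 48
f 44 50 43
f 50 49 41
f 49 46 45
f 46 40 47
f 42 48 43
f 42 43 41
f 42 41 45
f 42 45 47
f 42 47 48
f 43 48 44
f 41 43 50
f 45 41 49
f 47 45 46
f 48 47 40
f 52 51 55
f 52 55 53
f 53 55 56
f 53 56 54
f 55 51 57
f 55 57 56
f 56 57 58
f 56 58 54
f 57 51 59
f 57 59 58
f 58 59 60
f 58 60 54
f 59 51 61
f 59 61 60
f 60 61 62
f 60 62 54
f 61 51 63
f 61 63 62
f 62 63 64
f 62 64 54
f 63 51 65
f 63 65 64
f 64 65 66
f 64 66 54
f 65 51 67
f 65 67 66
f 66 67 68
f 66 68 54
f 67 51 52
f 67 52 68
f 68 52 53
f 68 53 54
f 70 69 72
f 70 72 71
f 72 69 73
f 72 73 71
f 73 69 74
f 73 74 71
f 74 69 75
f 74 75 71
f 75 69 76
f 75 76 71
f 76 69 77
f 76 77 71
f 77 69 78
f 77 78 71
f 78 69 79
f 78 79 71
f 79 69 70
f 79 70 71



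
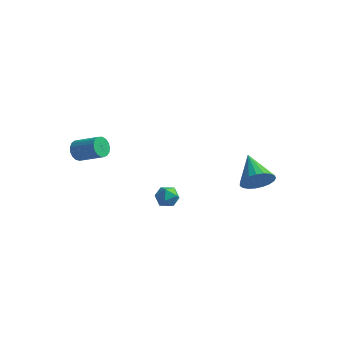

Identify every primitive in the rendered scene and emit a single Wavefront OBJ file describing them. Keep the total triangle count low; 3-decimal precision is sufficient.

v -3.949 -3.343 2.905
v -3.66 -3.683 2.339
v -2.122 -3.656 3.11
v -2.411 -3.317 3.675
v -3.626 -3.349 2.261
v -2.089 -3.322 3.032
v -3.667 -3.014 2.33
v -2.129 -2.987 3.101
v -3.772 -2.754 2.531
v -2.234 -2.727 3.302
v -3.917 -2.629 2.817
v -2.38 -2.603 3.588
v -4.07 -2.668 3.124
v -2.533 -2.642 3.894
v -4.195 -2.862 3.38
v -2.658 -2.835 4.151
v -4.264 -3.166 3.527
v -2.726 -3.139 4.298
v -4.26 -3.51 3.532
v -2.723 -3.484 4.303
v -4.185 -3.817 3.393
v -2.648 -3.79 4.164
v -4.056 -4.014 3.142
v -2.519 -3.988 3.913
v -3.902 -4.059 2.837
v -2.365 -4.032 3.607
v -3.759 -3.939 2.547
v -2.222 -3.912 3.318
v -0.52 0.077 -1.219
v -0.188 0.501 -1.823
v 0.288 -0.921 -1.477
v 0.62 -0.497 -2.081
v 0.74 -0.27 -1.314
v 0.241 0.347 -1.154
v -0.141 -0.767 -2.146
v -0.64 -0.15 -1.986
v 0.046 -0.02 -2.396
v 0.59 0.287 -1.882
v -0.49 -0.707 -1.418
v 0.054 -0.4 -0.904
v 4.478 2.612 -0.591
v 5.207 2.732 0.21
v 3.142 4.028 0.411
v 5.332 3.056 -0.081
v 5.31 3.303 -0.46
v 5.144 3.431 -0.862
v 4.862 3.417 -1.217
v 4.515 3.264 -1.464
v 4.16 2.998 -1.56
v 3.861 2.665 -1.489
v 3.668 2.323 -1.262
v 3.615 2.031 -0.92
v 3.712 1.839 -0.52
v 3.941 1.781 -0.133
v 4.262 1.866 0.174
v 4.621 2.081 0.35
v 4.955 2.387 0.362
f 2 1 5
f 2 5 3
f 3 5 6
f 3 6 4
f 5 1 7
f 5 7 6
f 6 7 8
f 6 8 4
f 7 1 9
f 7 9 8
f 8 9 10
f 8 10 4
f 9 1 11
f 9 11 10
f 10 11 12
f 10 12 4
f 11 1 13
f 11 13 12
f 12 13 14
f 12 14 4
f 13 1 15
f 13 15 14
f 14 15 16
f 14 16 4
f 15 1 17
f 15 17 16
f 16 17 18
f 16 18 4
f 17 1 19
f 17 19 18
f 18 19 20
f 18 20 4
f 19 1 21
f 19 21 20
f 20 21 22
f 20 22 4
f 21 1 23
f 21 23 22
f 22 23 24
f 22 24 4
f 23 1 25
f 23 25 24
f 24 25 26
f 24 26 4
f 25 1 27
f 25 27 26
f 26 27 28
f 26 28 4
f 27 1 2
f 27 2 28
f 28 2 3
f 28 3 4
f 29 40 34
f 29 34 30
f 29 30 36
f 29 36 39
f 29 39 40
f 30 34 38
f 34 40 33
f 40 39 31
f 39 36 35
f 36 30 37
f 32 38 33
f 32 33 31
f 32 31 35
f 32 35 37
f 32 37 38
f 33 38 34
f 31 33 40
f 35 31 39
f 37 35 36
f 38 37 30
f 42 41 44
f 42 44 43
f 44 41 45
f 44 45 43
f 45 41 46
f 45 46 43
f 46 41 47
f 46 47 43
f 47 41 48
f 47 48 43
f 48 41 49
f 48 49 43
f 49 41 50
f 49 50 43
f 50 41 51
f 50 51 43
f 51 41 52
f 51 52 43
f 52 41 53
f 52 53 43
f 53 41 54
f 53 54 43
f 54 41 55
f 54 55 43
f 55 41 56
f 55 56 43
f 56 41 57
f 56 57 43
f 57 41 42
f 57 42 43

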